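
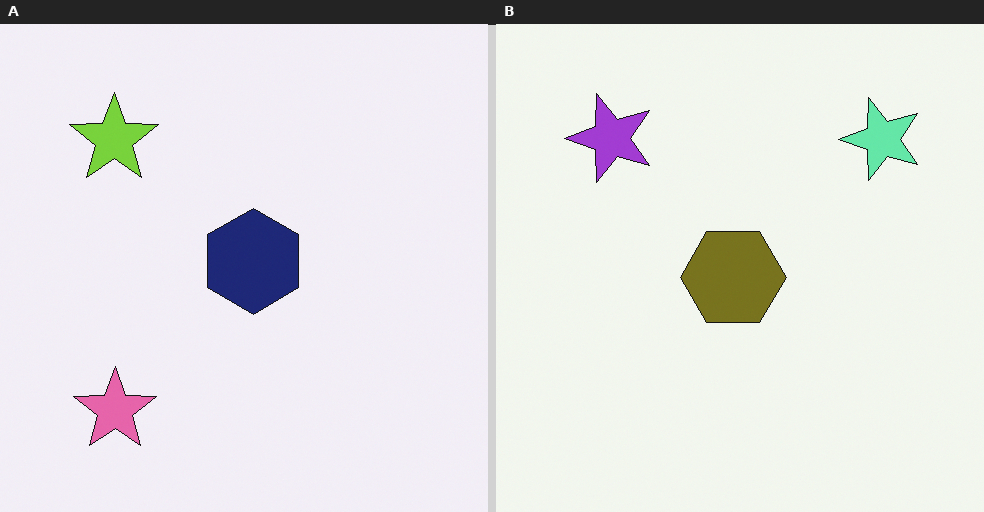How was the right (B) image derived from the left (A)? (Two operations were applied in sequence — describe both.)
This is the original image transposed (reflected across the top-left ↔ bottom-right diagonal), then hue-shifted through roughly half the color wheel.

Shapes have swapped their row and column positions — what was in the top-right is now in the bottom-left — a diagonal reflection. Every shape's color has rotated by the same amount around the hue wheel — a uniform hue shift.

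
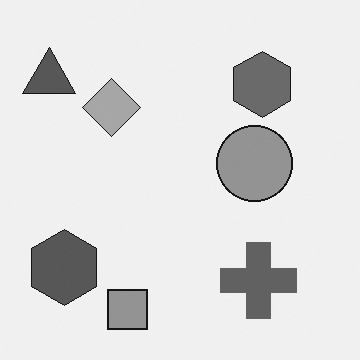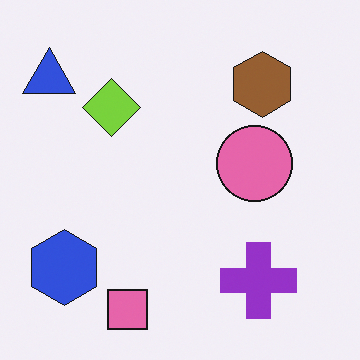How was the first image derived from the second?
This is the original image converted to grayscale.

All color is removed — every shape is now a shade of grey.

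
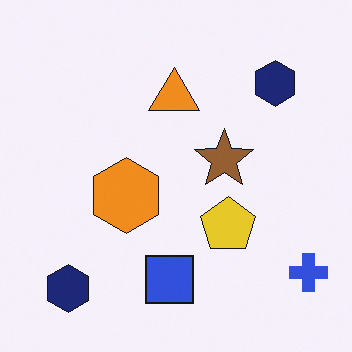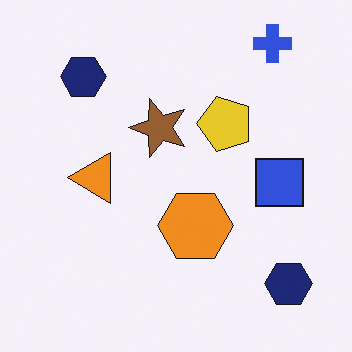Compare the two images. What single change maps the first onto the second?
Rotated 90° counter-clockwise.

The blue cross sits in the bottom-right of the first image and the top-right of the second — consistent with a whole-image 90° counter-clockwise rotation.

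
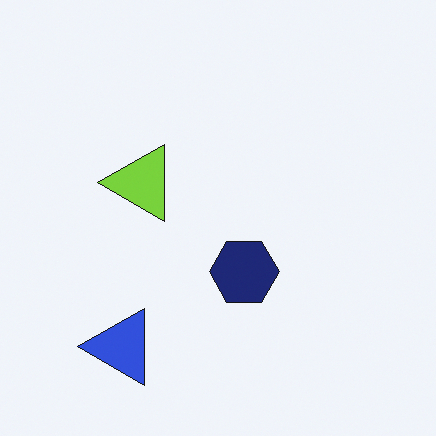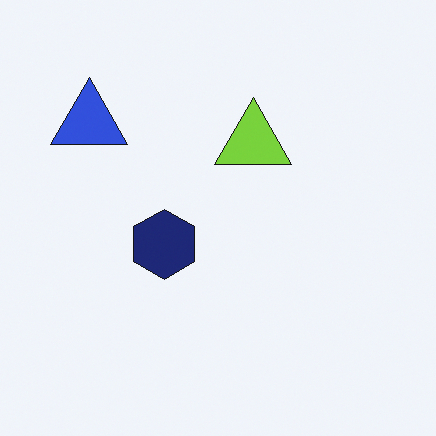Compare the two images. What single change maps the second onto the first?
The transformation is: rotated 90° counter-clockwise.

The blue triangle sits in the top-left of the second image and the bottom-left of the first — consistent with a whole-image 90° counter-clockwise rotation.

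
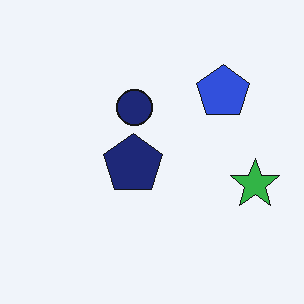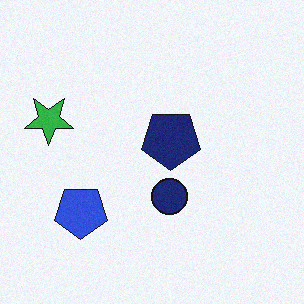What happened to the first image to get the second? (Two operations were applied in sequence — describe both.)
This is the original image degraded with subtle gaussian noise, then rotated 180°.

Random speckle covers the whole image, including the flat background. The green star sits in the right of the first image and the left of the second — consistent with a whole-image 180° rotation.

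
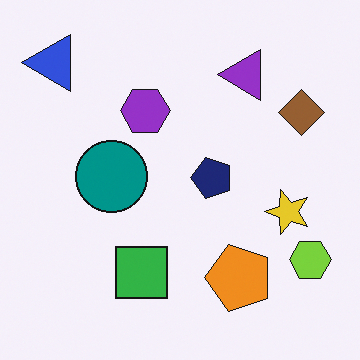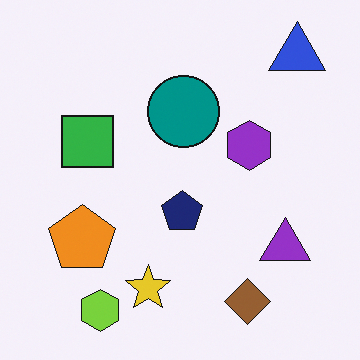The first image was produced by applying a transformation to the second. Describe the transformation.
It was rotated 90° counter-clockwise.

The blue triangle sits in the top-right of the second image and the top-left of the first — consistent with a whole-image 90° counter-clockwise rotation.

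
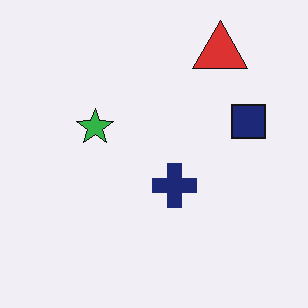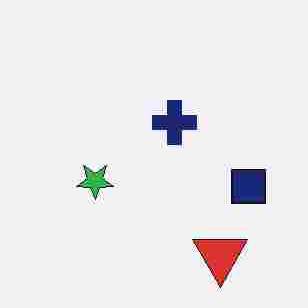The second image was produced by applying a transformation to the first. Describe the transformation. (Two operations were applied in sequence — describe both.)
The transformation is: heavily JPEG-compressed with obvious blocking artifacts, then flipped vertically (top ↔ bottom).

Blocky 8×8 compression artifacts appear around shape edges and the flat background shows ringing — characteristic JPEG degradation. The red triangle is in the top-right of the first image and the bottom-right of the second — shapes on opposite sides of the horizontal midline have swapped in a mirror flip.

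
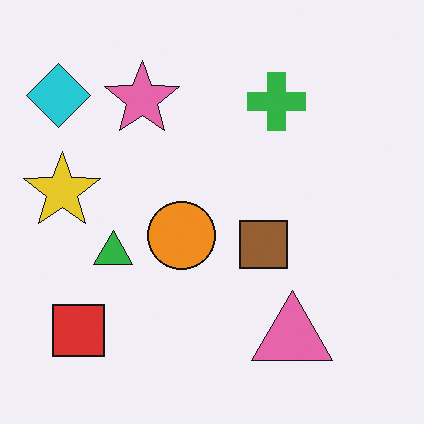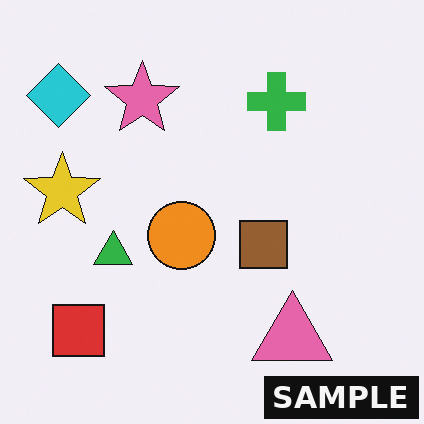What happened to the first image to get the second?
Watermarked with the text "SAMPLE" in the lower-right corner.

A dark label reading "SAMPLE" appears in the lower-right corner.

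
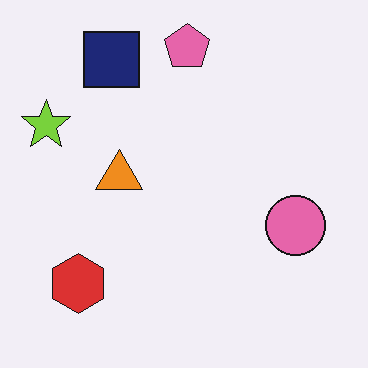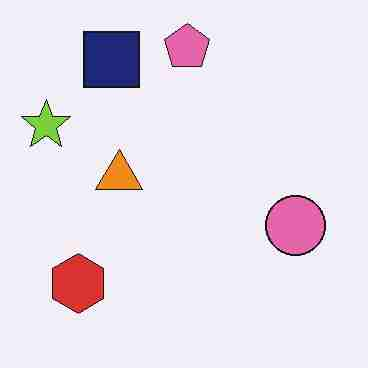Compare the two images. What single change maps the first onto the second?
The transformation is: degraded with heavy JPEG compression.

Blocky 8×8 compression artifacts appear around shape edges and the flat background shows ringing — characteristic JPEG degradation.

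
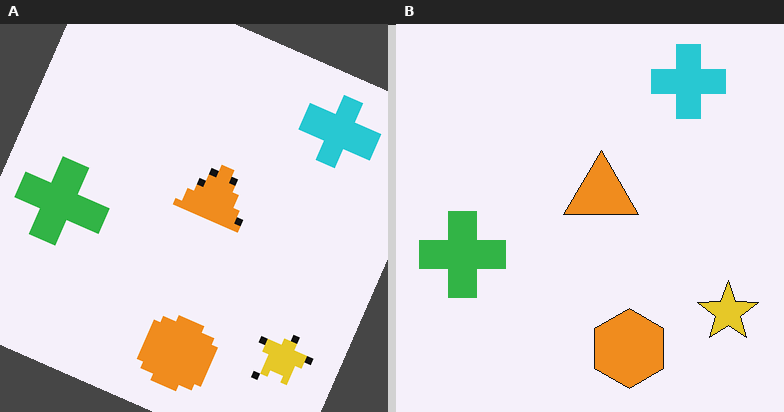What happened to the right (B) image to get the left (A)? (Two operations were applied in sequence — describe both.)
The image was moderately pixelated, then rotated clockwise by a moderate amount.

Shapes are reduced to large square blocks; fine edges and outlines are lost — a downscale-then-upscale (mosaic) effect. Every shape is tilted by the same angle and the image corners show triangular fill wedges — a whole-image rotation by a non-right angle.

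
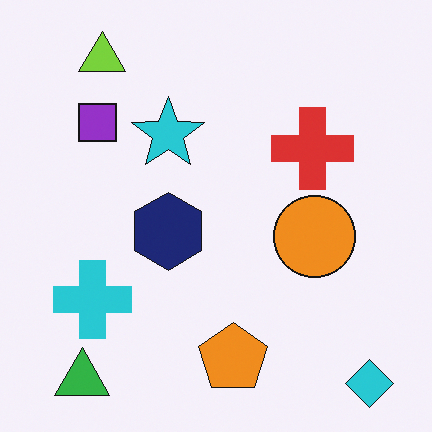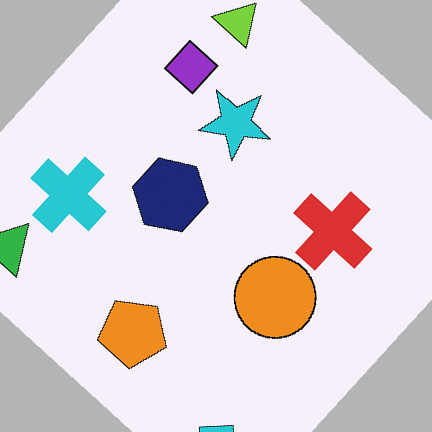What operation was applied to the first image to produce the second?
The transformation is: rotated clockwise by a large amount — several tens of degrees.

Every shape is tilted by the same angle and the image corners show triangular fill wedges — a whole-image rotation by a non-right angle.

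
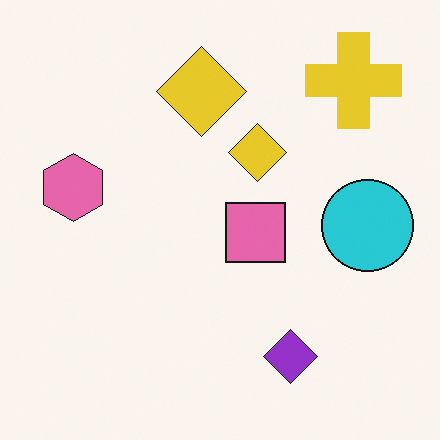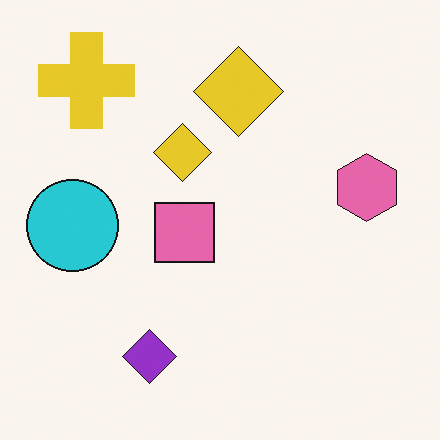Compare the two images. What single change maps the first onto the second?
The second image is the first flipped horizontally (left ↔ right).

The cyan circle is in the right of the first image and the left of the second — shapes on opposite sides of the vertical midline have swapped in a mirror flip.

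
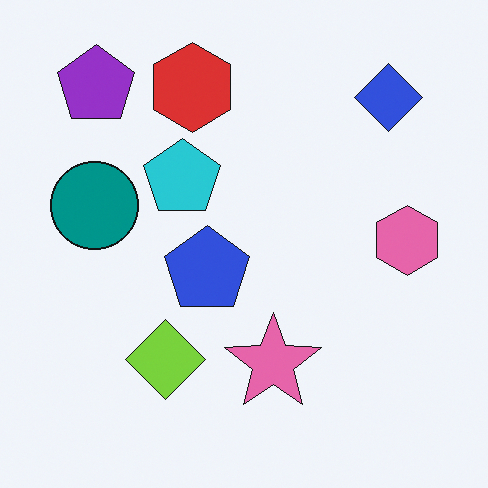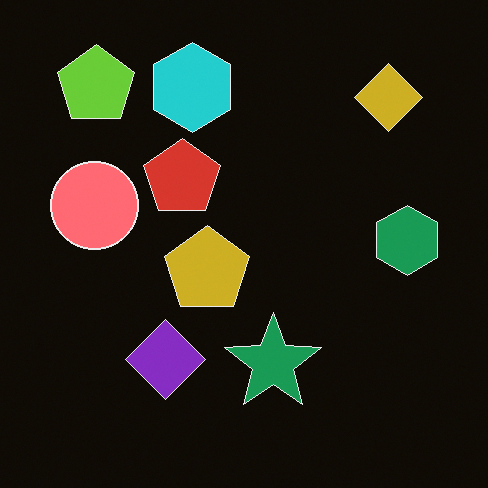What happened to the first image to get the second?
The second image is the first color-inverted (negative).

The light background has become dark and every shape's color is its complement — a photographic negative.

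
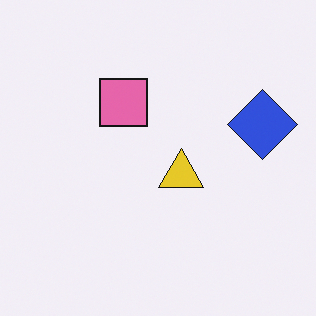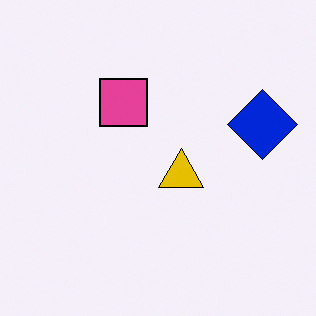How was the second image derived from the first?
Given slightly increased contrast.

Tones are pushed away from mid-grey across the whole image — a global contrast change.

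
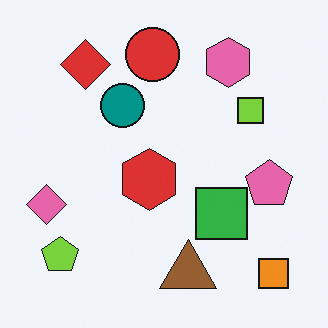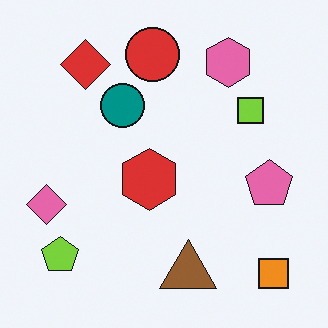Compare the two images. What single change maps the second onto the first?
The image was overlaid with an additional green square.

A green square appears in the first image that is absent from the second.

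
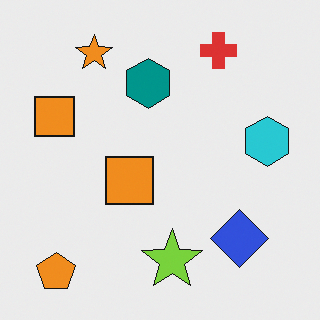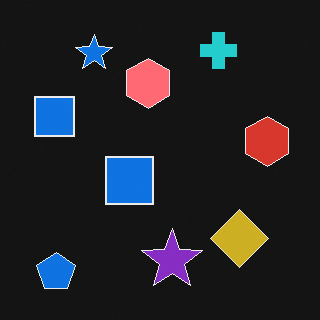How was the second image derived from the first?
The transformation is: color-inverted (negative).

The light background has become dark and every shape's color is its complement — a photographic negative.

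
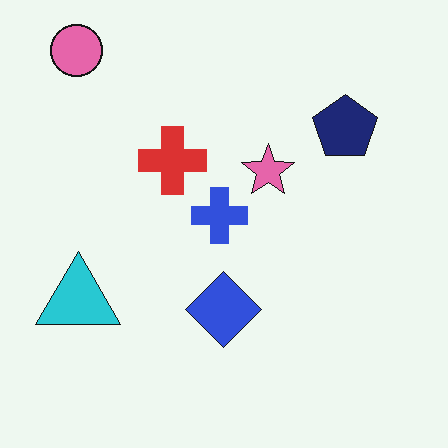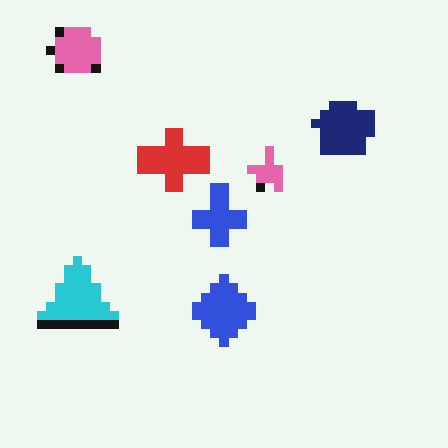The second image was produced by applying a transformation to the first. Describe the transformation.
The second image is the first coarsely pixelated.

Shapes are reduced to large square blocks; fine edges and outlines are lost — a downscale-then-upscale (mosaic) effect.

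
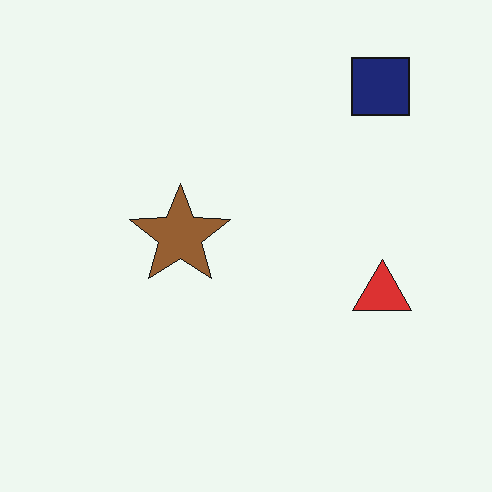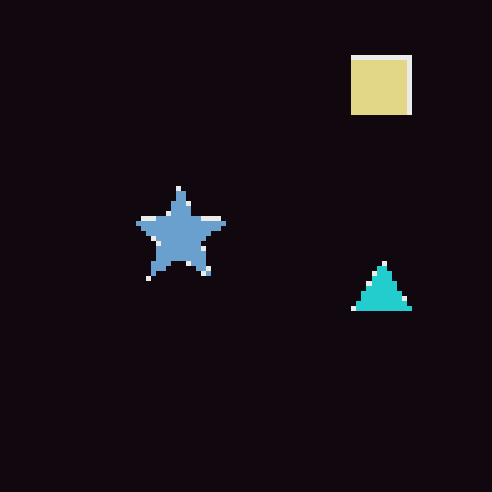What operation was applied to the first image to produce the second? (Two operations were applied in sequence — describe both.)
It was color-inverted (negative), then mildly pixelated.

The light background has become dark and every shape's color is its complement — a photographic negative. Shapes are reduced to large square blocks; fine edges and outlines are lost — a downscale-then-upscale (mosaic) effect.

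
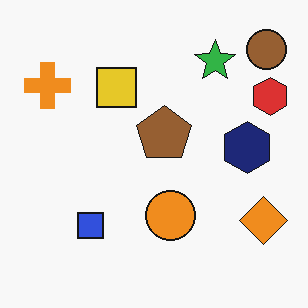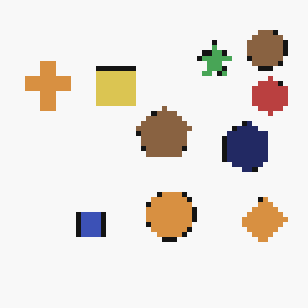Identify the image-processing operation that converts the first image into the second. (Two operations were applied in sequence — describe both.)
The second image is the first slightly desaturated, then lightly pixelated (a mild mosaic effect).

All colors are more muted and greyish — a global saturation change. Shapes are reduced to large square blocks; fine edges and outlines are lost — a downscale-then-upscale (mosaic) effect.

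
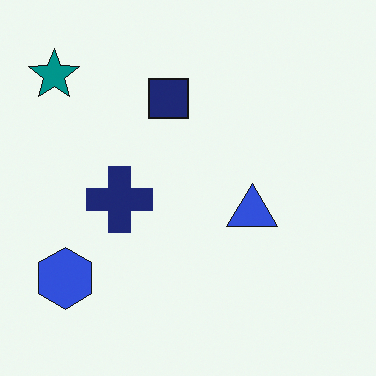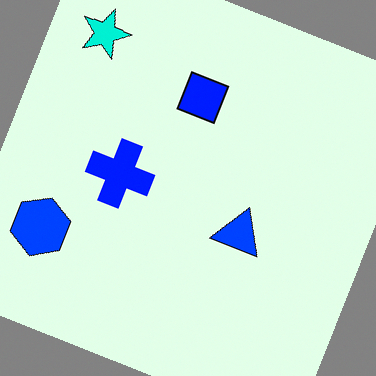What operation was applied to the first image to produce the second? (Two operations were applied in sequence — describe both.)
This is the original image heavily oversaturated, then rotated clockwise by a clearly visible amount.

All colors are more vivid — a global saturation change. Every shape is tilted by the same angle and the image corners show triangular fill wedges — a whole-image rotation by a non-right angle.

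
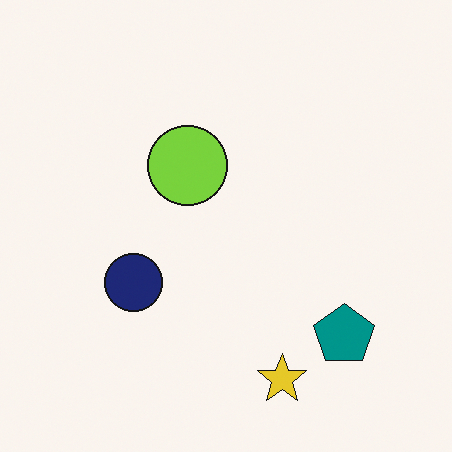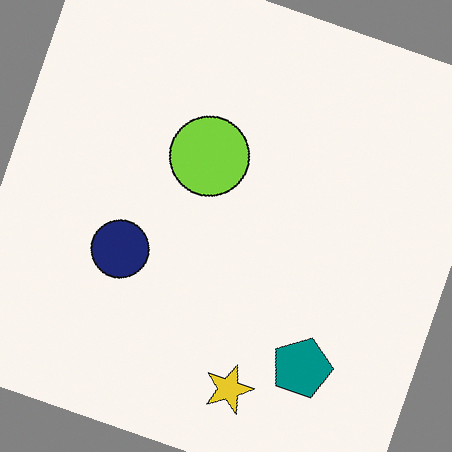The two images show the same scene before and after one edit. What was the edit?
The second image is the first rotated clockwise by a moderate amount.

Every shape is tilted by the same angle and the image corners show triangular fill wedges — a whole-image rotation by a non-right angle.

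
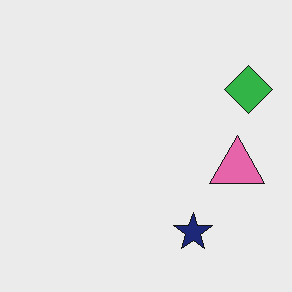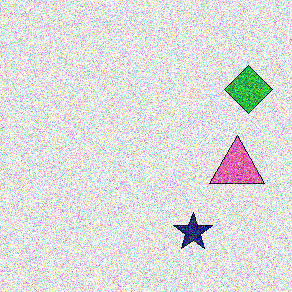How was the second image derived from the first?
Degraded with a thick layer of grain.

Random speckle covers the whole image, including the flat background.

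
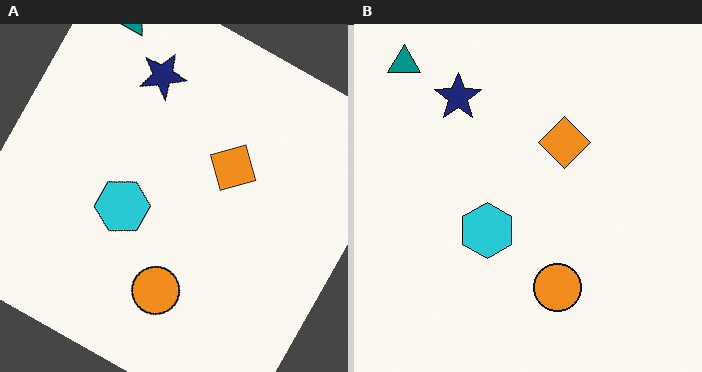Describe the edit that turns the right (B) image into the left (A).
It was rotated clockwise by a moderate amount.

Every shape is tilted by the same angle and the image corners show triangular fill wedges — a whole-image rotation by a non-right angle.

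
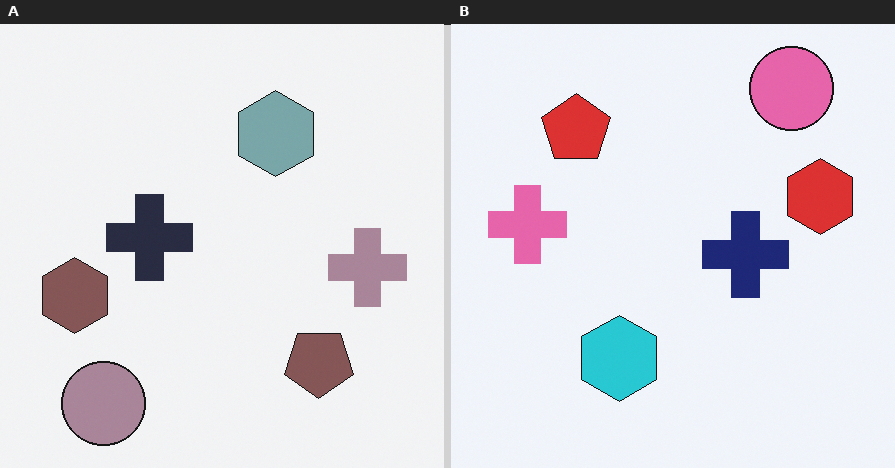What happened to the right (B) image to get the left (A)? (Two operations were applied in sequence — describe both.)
The image was rotated 180°, then heavily desaturated.

The pink circle sits in the top-right of the right (B) image and the bottom-left of the left (A) — consistent with a whole-image 180° rotation. All colors are more muted and greyish — a global saturation change.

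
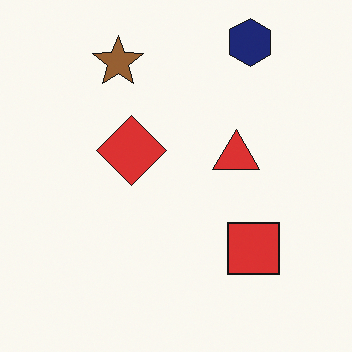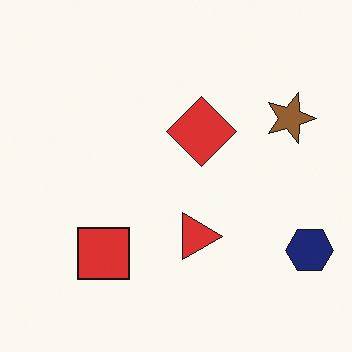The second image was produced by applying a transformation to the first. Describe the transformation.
Rotated 90° clockwise.

The navy hexagon sits in the top-right of the first image and the bottom-right of the second — consistent with a whole-image 90° clockwise rotation.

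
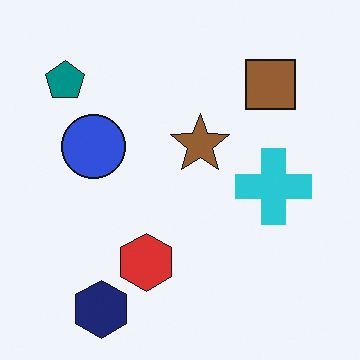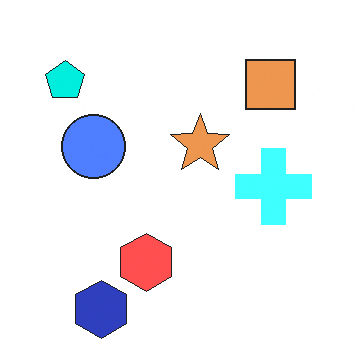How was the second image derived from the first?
The image was substantially brightened.

Every pixel — background and shapes alike — is uniformly brightened.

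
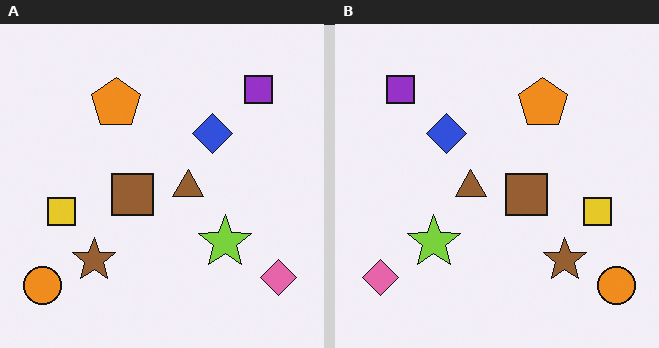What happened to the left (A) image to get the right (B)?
The transformation is: flipped horizontally (left ↔ right).

The orange circle is in the bottom-left of the left (A) image and the bottom-right of the right (B) — shapes on opposite sides of the vertical midline have swapped in a mirror flip.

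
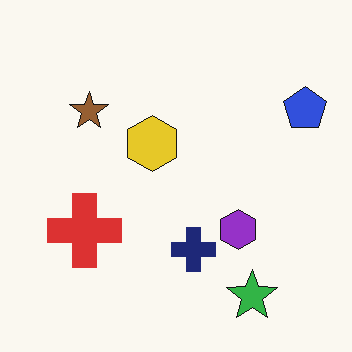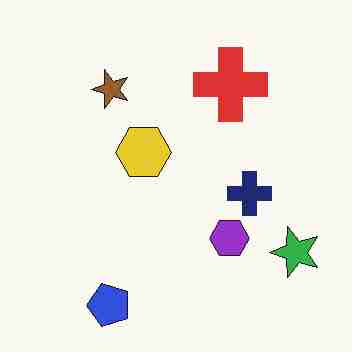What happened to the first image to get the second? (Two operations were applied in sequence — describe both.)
This is the original image heavily JPEG-compressed with obvious blocking artifacts, then transposed (reflected across the top-left ↔ bottom-right diagonal).

Blocky 8×8 compression artifacts appear around shape edges and the flat background shows ringing — characteristic JPEG degradation. Shapes have swapped their row and column positions — what was in the top-right is now in the bottom-left — a diagonal reflection.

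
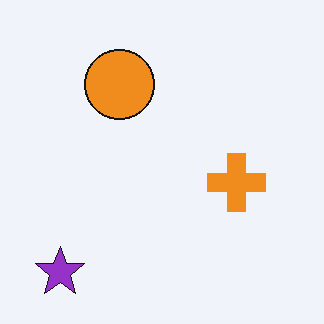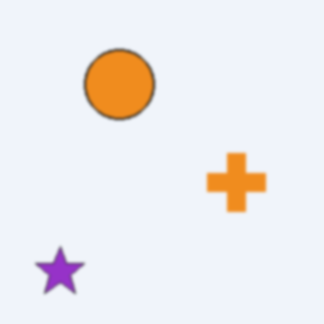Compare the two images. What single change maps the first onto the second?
It was slightly softened.

Shape edges and outlines are uniformly softened across the whole image.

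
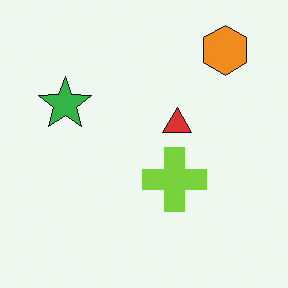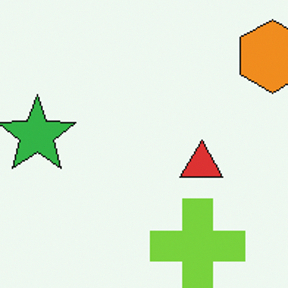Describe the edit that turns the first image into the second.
It was cropped to a modestly smaller region and rescaled.

The visible shapes are larger and the field of view is narrower; shapes near the original edges may be partly or wholly outside the frame — a crop-and-rescale.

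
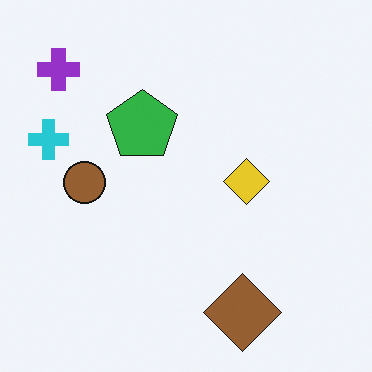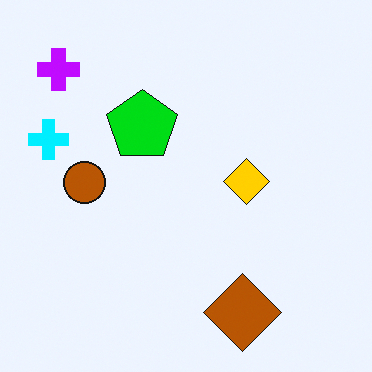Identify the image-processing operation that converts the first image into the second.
The image was made much more vivid (saturation change).

All colors are more vivid — a global saturation change.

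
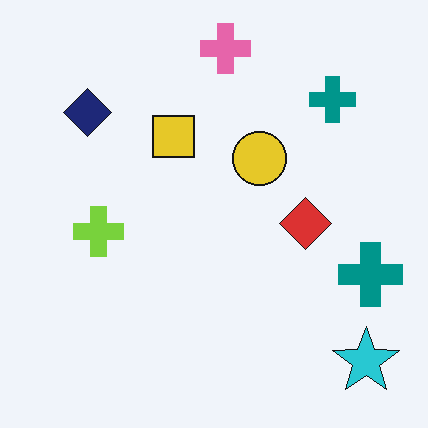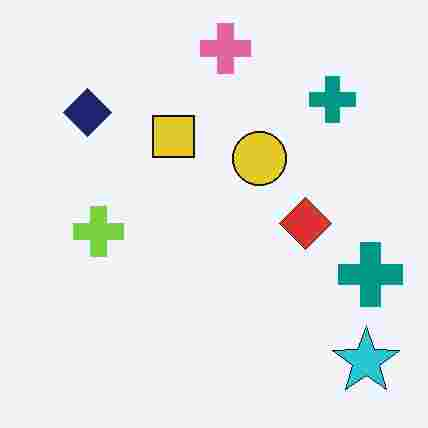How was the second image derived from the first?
It was degraded with heavy JPEG compression.

Blocky 8×8 compression artifacts appear around shape edges and the flat background shows ringing — characteristic JPEG degradation.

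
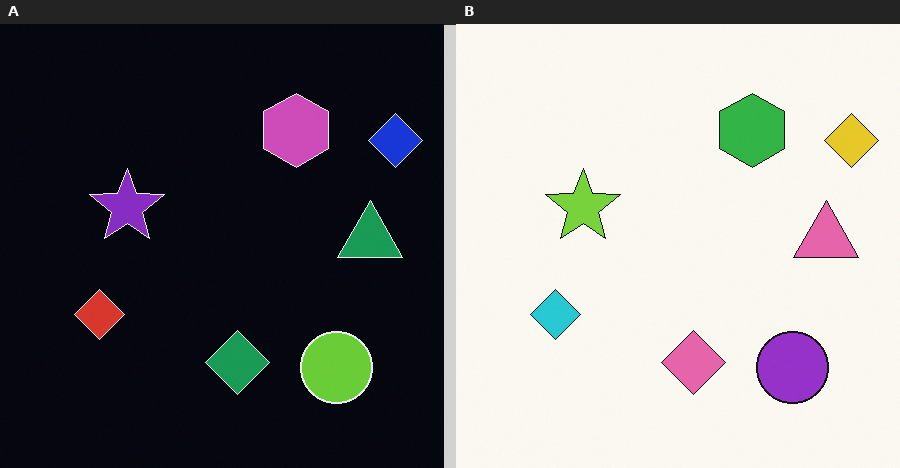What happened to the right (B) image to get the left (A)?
The image was color-inverted (negative).

The light background has become dark and every shape's color is its complement — a photographic negative.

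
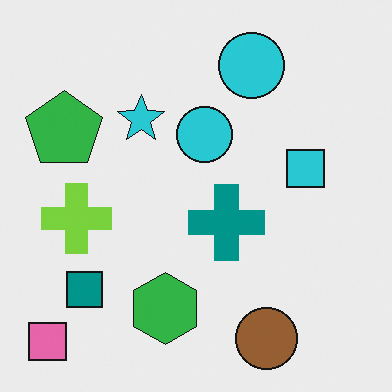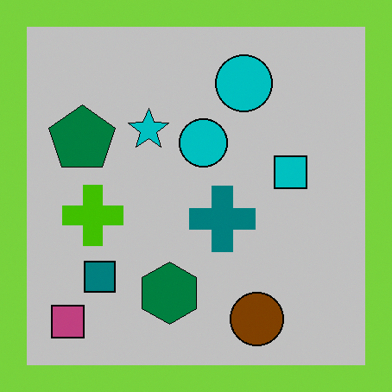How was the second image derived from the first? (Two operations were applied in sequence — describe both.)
The transformation is: aggressively posterized, then framed with a lime border.

Each flat color has snapped to a coarser quantized level — most visibly, the near-white background has dropped to a flat grey. A solid lime frame runs around the edge of the second image, with the content slightly shrunk inside it.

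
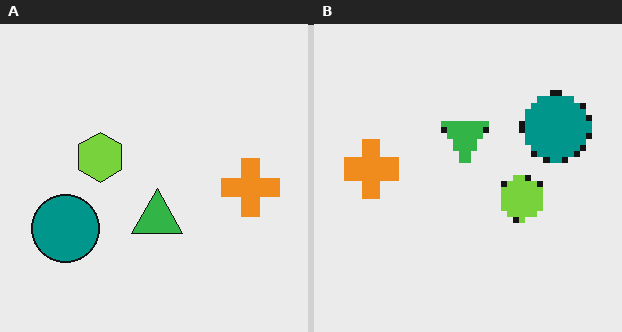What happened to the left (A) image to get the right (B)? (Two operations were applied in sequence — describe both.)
It was rotated 180°, then pixelated into visible square blocks.

The teal circle sits in the left of the left (A) image and the right of the right (B) — consistent with a whole-image 180° rotation. Shapes are reduced to large square blocks; fine edges and outlines are lost — a downscale-then-upscale (mosaic) effect.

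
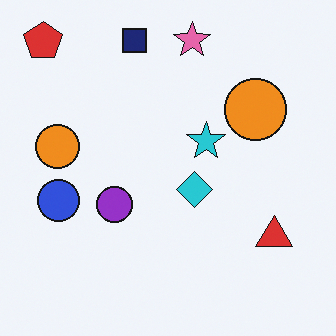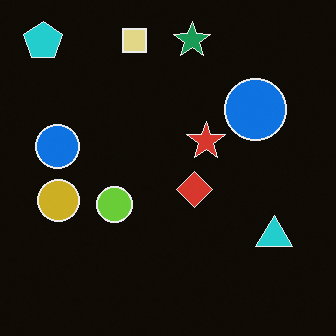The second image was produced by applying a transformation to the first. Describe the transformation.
This is the original image color-inverted (negative).

The light background has become dark and every shape's color is its complement — a photographic negative.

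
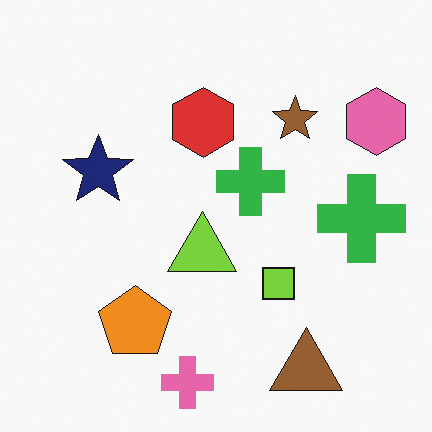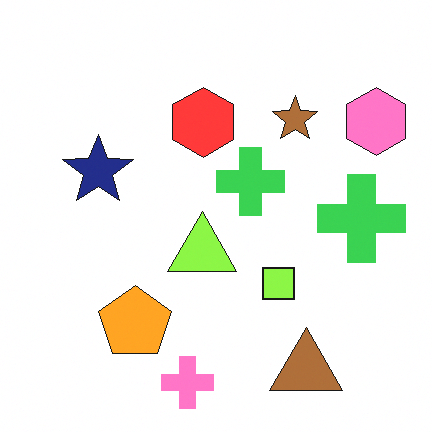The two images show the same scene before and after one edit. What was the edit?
The transformation is: slightly brightened.

Every pixel — background and shapes alike — is uniformly brightened.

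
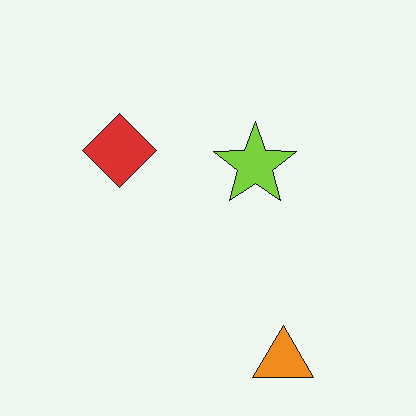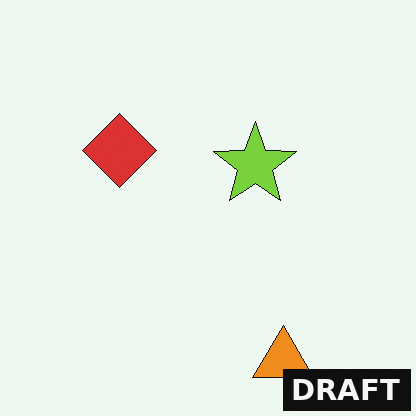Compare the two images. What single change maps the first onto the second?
The second image is the first watermarked with the text "DRAFT" in the lower-right corner.

A dark label reading "DRAFT" appears in the lower-right corner.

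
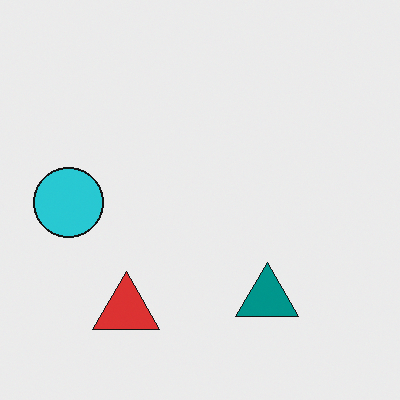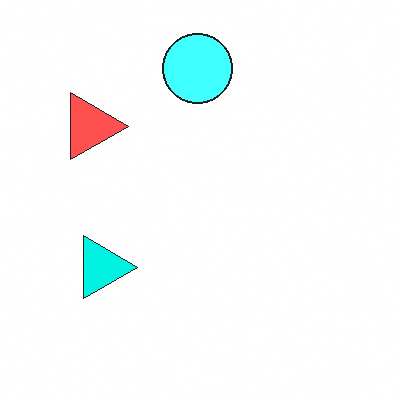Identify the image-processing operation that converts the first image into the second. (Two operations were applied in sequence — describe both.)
The second image is the first noticeably brightened, then rotated 90° clockwise.

Every pixel — background and shapes alike — is uniformly brightened. The red triangle sits in the bottom-left of the first image and the top-left of the second — consistent with a whole-image 90° clockwise rotation.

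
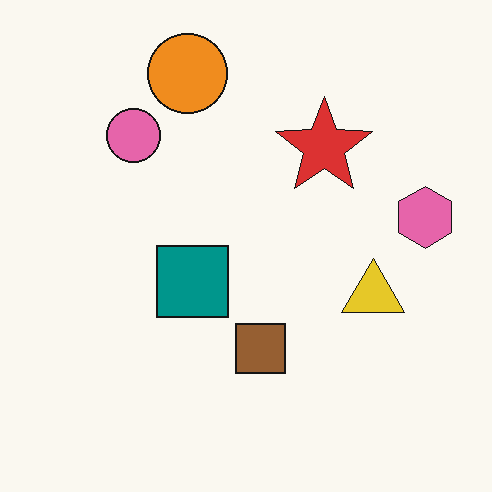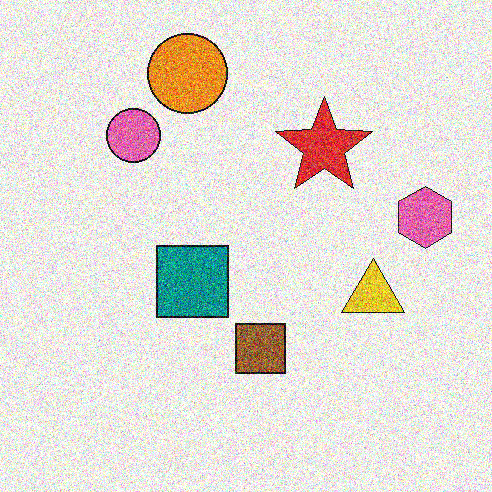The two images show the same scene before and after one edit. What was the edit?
The image was degraded with a thick layer of grain.

Random speckle covers the whole image, including the flat background.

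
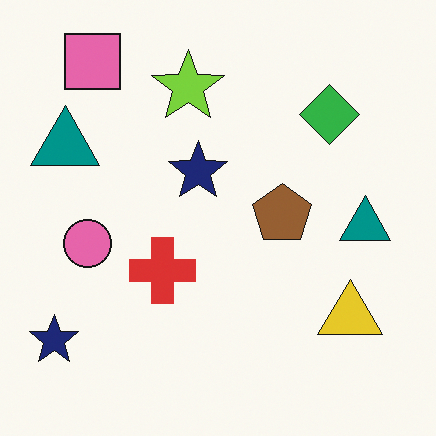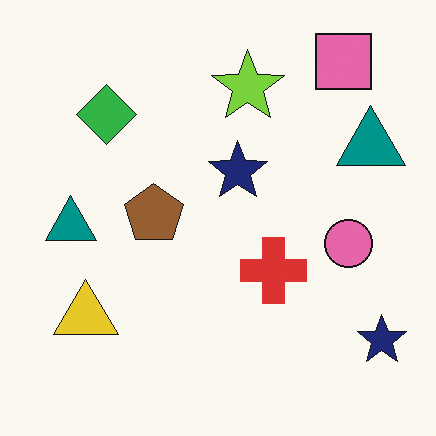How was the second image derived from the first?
This is the original image flipped horizontally (left ↔ right).

The yellow triangle is in the bottom-right of the first image and the bottom-left of the second — shapes on opposite sides of the vertical midline have swapped in a mirror flip.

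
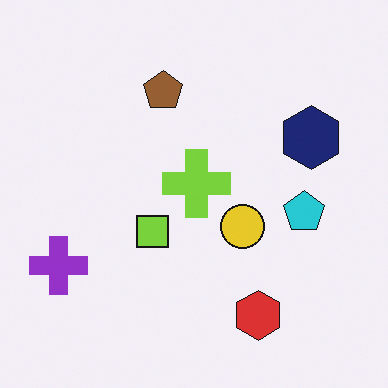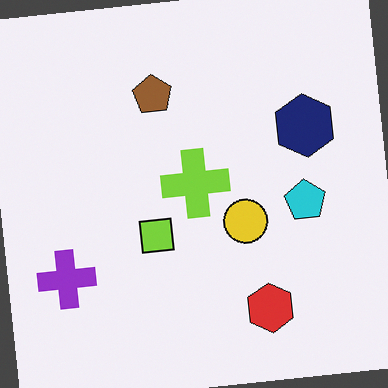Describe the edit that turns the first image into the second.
The transformation is: rotated counter-clockwise by a slight angle.

Every shape is tilted by the same angle and the image corners show triangular fill wedges — a whole-image rotation by a non-right angle.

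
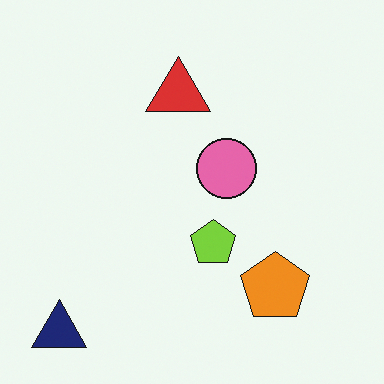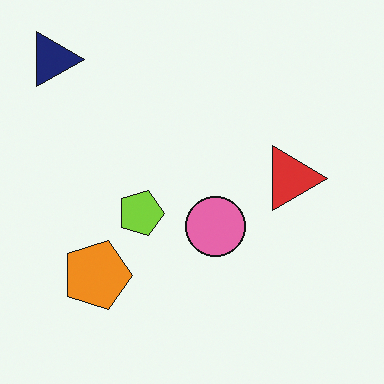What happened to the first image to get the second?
The transformation is: rotated 90° clockwise.

The navy triangle sits in the bottom-left of the first image and the top-left of the second — consistent with a whole-image 90° clockwise rotation.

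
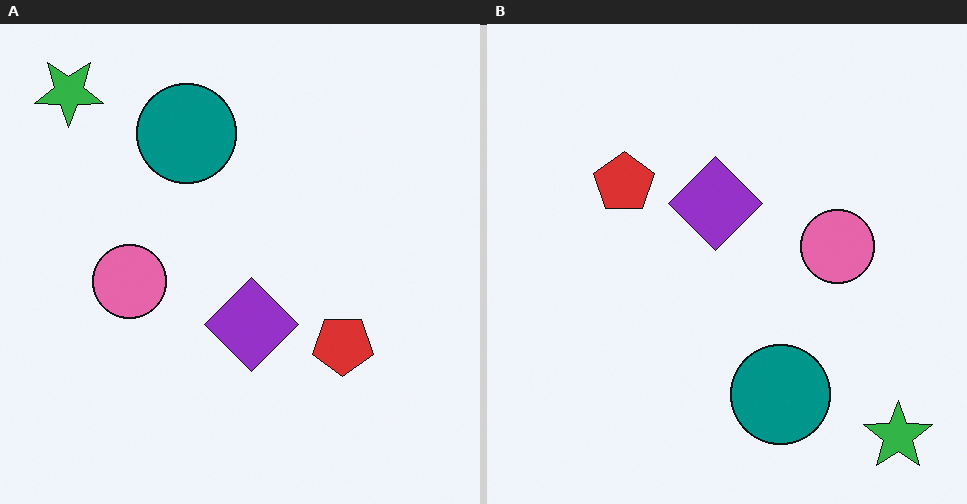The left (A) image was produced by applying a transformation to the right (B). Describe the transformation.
Rotated 180°.

The green star sits in the bottom-right of the right (B) image and the top-left of the left (A) — consistent with a whole-image 180° rotation.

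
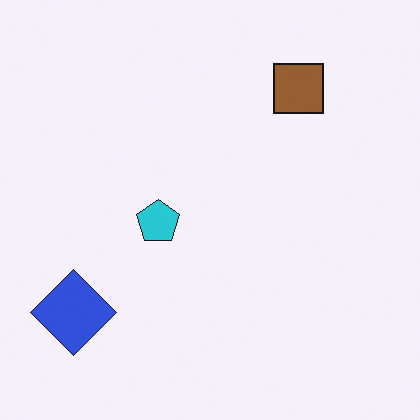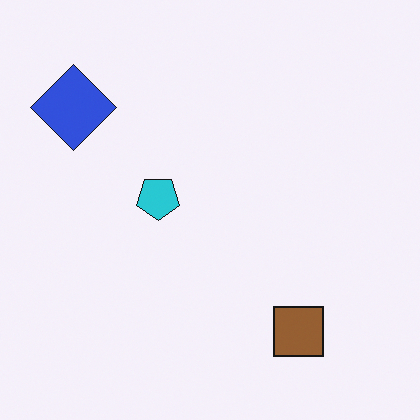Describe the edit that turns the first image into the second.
Flipped vertically (top ↔ bottom).

The brown square is in the top-right of the first image and the bottom-right of the second — shapes on opposite sides of the horizontal midline have swapped in a mirror flip.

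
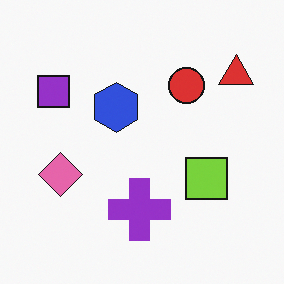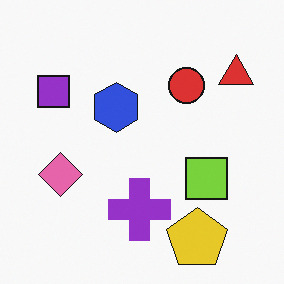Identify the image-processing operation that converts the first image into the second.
The second image is the first overlaid with an additional yellow pentagon.

A yellow pentagon appears in the second image that is absent from the first.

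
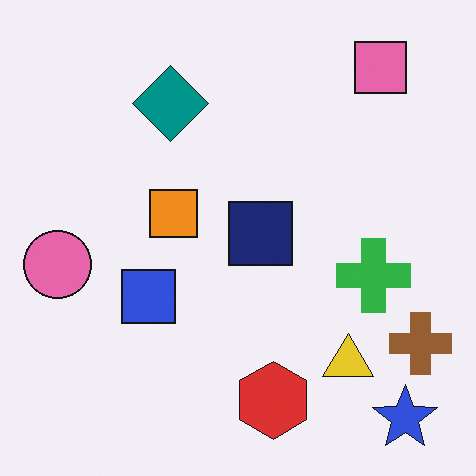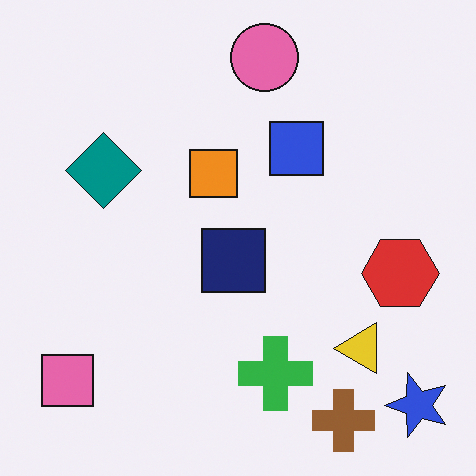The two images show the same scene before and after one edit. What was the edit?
Transposed (reflected across the top-left ↔ bottom-right diagonal).

Shapes have swapped their row and column positions — what was in the top-right is now in the bottom-left — a diagonal reflection.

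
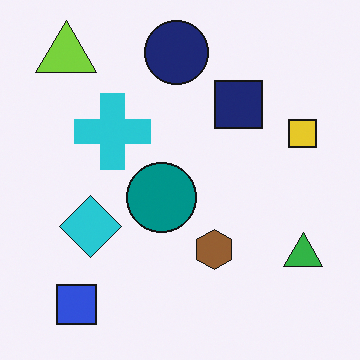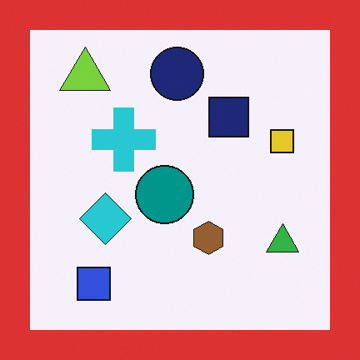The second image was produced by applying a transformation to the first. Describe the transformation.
Framed with a red border.

A solid red frame runs around the edge of the second image, with the content slightly shrunk inside it.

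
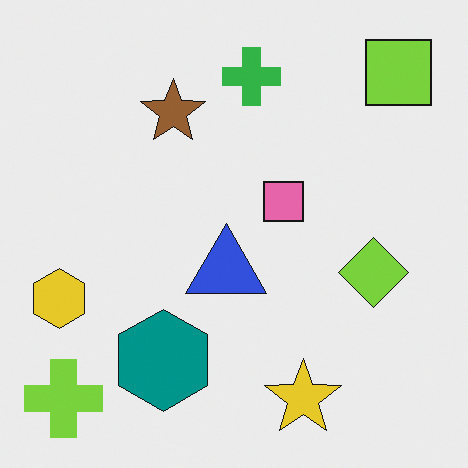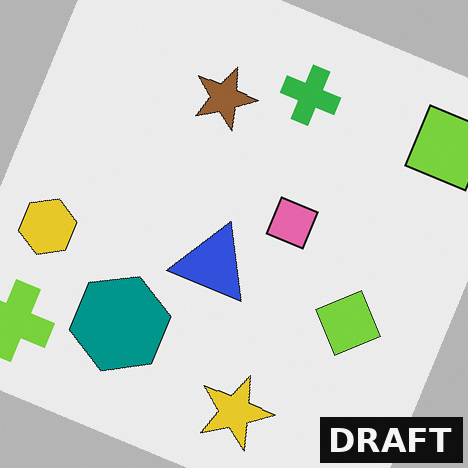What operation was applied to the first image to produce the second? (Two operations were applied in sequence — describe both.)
Rotated clockwise by a moderate amount, then watermarked with the text "DRAFT" in the lower-right corner.

Every shape is tilted by the same angle and the image corners show triangular fill wedges — a whole-image rotation by a non-right angle. A dark label reading "DRAFT" appears in the lower-right corner.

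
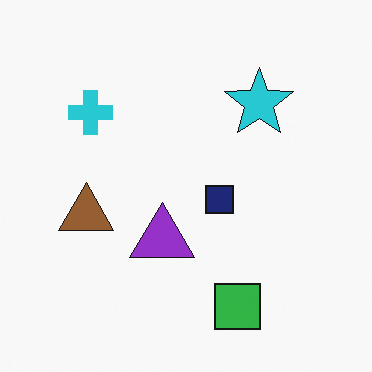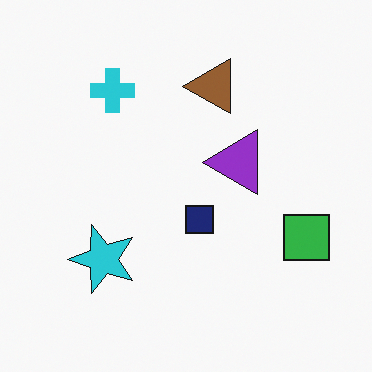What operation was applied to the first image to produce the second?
The image was transposed (reflected across the top-left ↔ bottom-right diagonal).

Shapes have swapped their row and column positions — what was in the top-right is now in the bottom-left — a diagonal reflection.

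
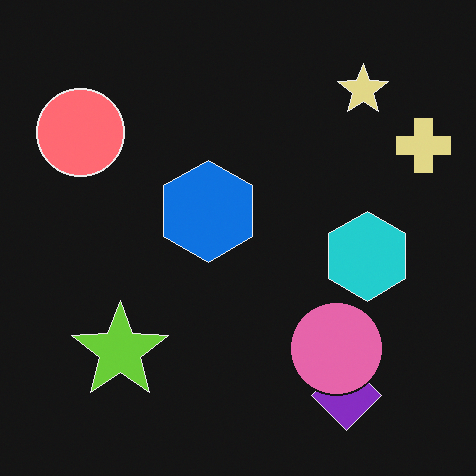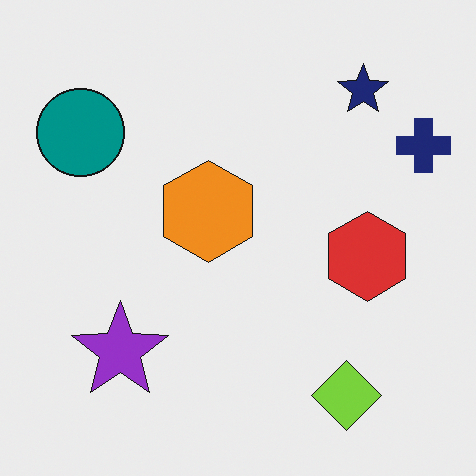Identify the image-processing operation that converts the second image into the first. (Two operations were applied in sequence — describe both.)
The transformation is: color-inverted (negative), then overlaid with an additional pink circle.

The light background has become dark and every shape's color is its complement — a photographic negative. A pink circle appears in the first image that is absent from the second.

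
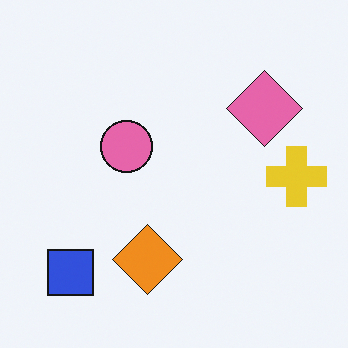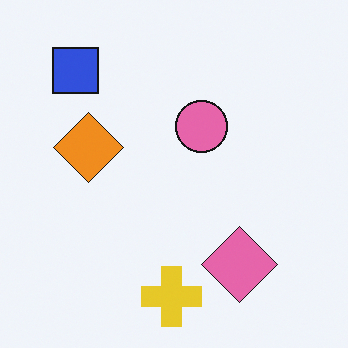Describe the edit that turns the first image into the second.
It was rotated 90° clockwise.

The blue square sits in the bottom-left of the first image and the top-left of the second — consistent with a whole-image 90° clockwise rotation.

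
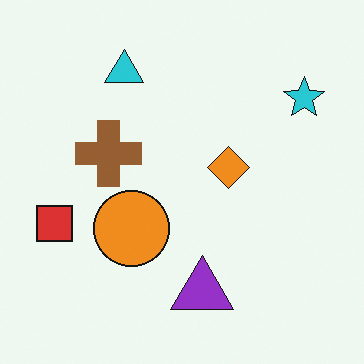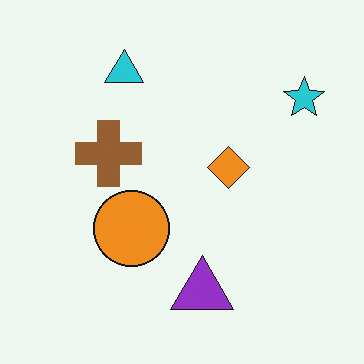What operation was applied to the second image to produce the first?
It was overlaid with an additional red square.

A red square appears in the first image that is absent from the second.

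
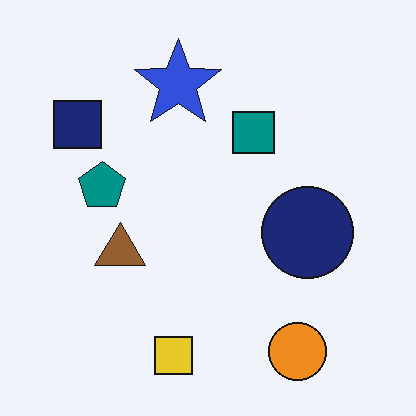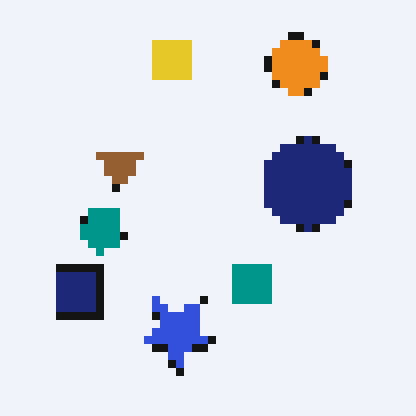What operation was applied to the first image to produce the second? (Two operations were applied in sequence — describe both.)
Pixelated into visible square blocks, then flipped vertically (top ↔ bottom).

Shapes are reduced to large square blocks; fine edges and outlines are lost — a downscale-then-upscale (mosaic) effect. The yellow square is in the bottom of the first image and the top of the second — shapes on opposite sides of the horizontal midline have swapped in a mirror flip.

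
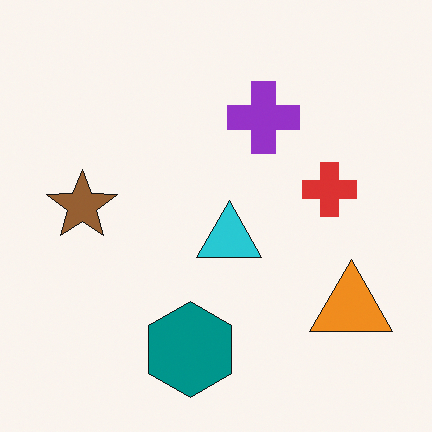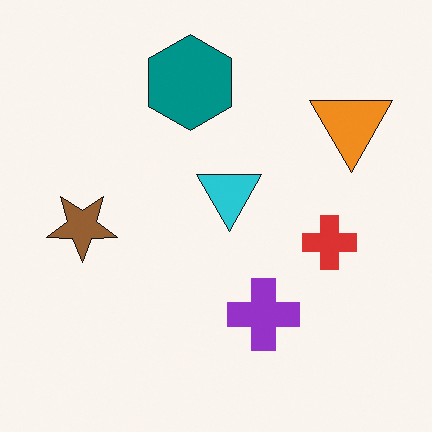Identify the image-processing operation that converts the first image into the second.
The transformation is: flipped vertically (top ↔ bottom).

The teal hexagon is in the bottom of the first image and the top of the second — shapes on opposite sides of the horizontal midline have swapped in a mirror flip.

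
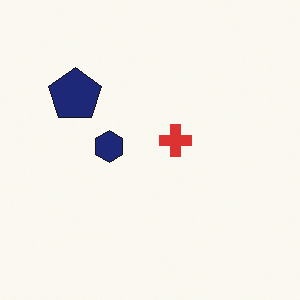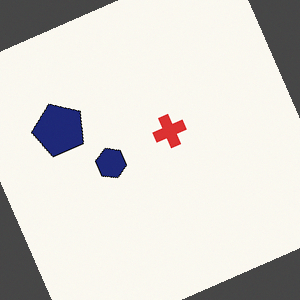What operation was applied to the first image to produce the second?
The image was rotated counter-clockwise by a clearly visible amount.

Every shape is tilted by the same angle and the image corners show triangular fill wedges — a whole-image rotation by a non-right angle.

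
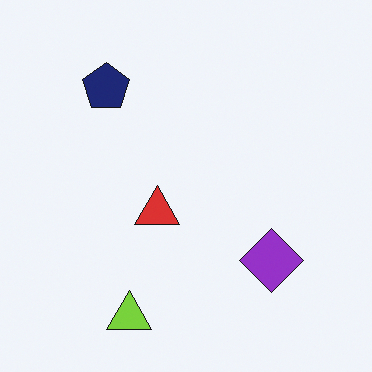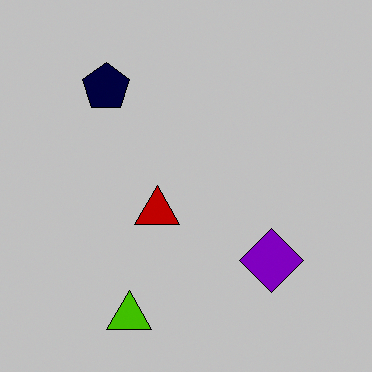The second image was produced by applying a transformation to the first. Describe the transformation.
The image was heavily posterized to just a handful of flat colors.

Each flat color has snapped to a coarser quantized level — most visibly, the near-white background has dropped to a flat grey.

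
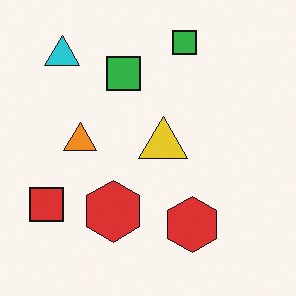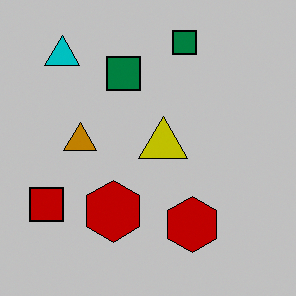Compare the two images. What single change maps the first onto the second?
The second image is the first aggressively posterized.

Each flat color has snapped to a coarser quantized level — most visibly, the near-white background has dropped to a flat grey.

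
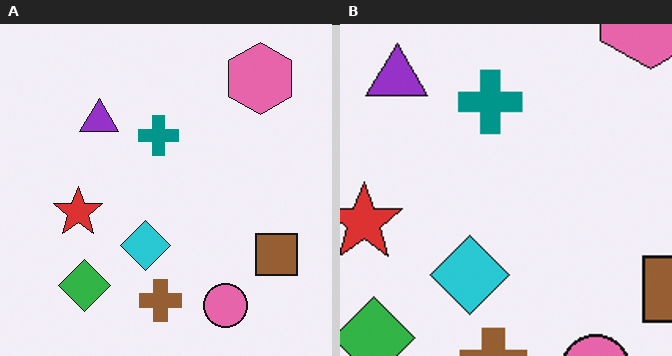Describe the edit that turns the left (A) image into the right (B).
The image was cropped slightly and scaled back up.

The visible shapes are larger and the field of view is narrower; shapes near the original edges may be partly or wholly outside the frame — a crop-and-rescale.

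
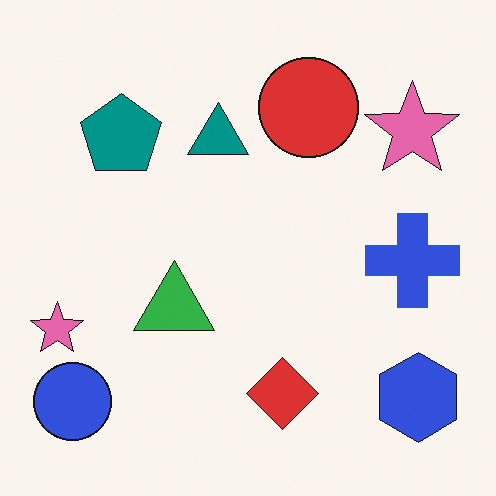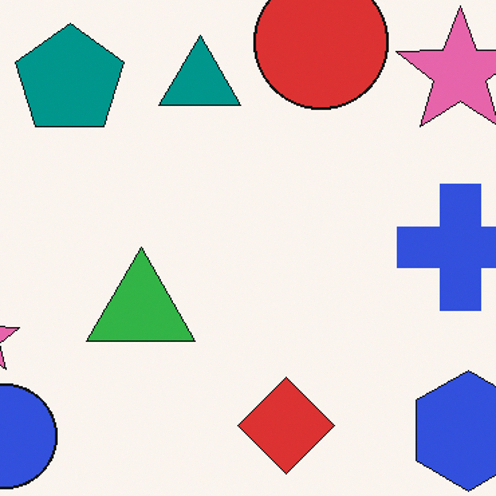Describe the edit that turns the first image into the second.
Cropped to a modestly smaller region and rescaled.

The visible shapes are larger and the field of view is narrower; shapes near the original edges may be partly or wholly outside the frame — a crop-and-rescale.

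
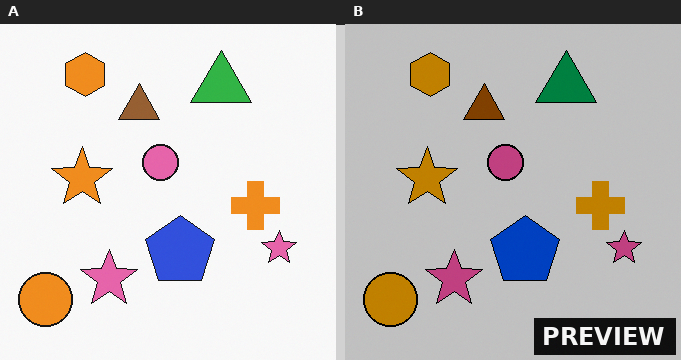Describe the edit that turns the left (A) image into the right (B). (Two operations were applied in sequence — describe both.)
The right (B) image is the left (A) heavily posterized to just a handful of flat colors, then watermarked with the text "PREVIEW" in the lower-right corner.

Each flat color has snapped to a coarser quantized level — most visibly, the near-white background has dropped to a flat grey. A dark label reading "PREVIEW" appears in the lower-right corner.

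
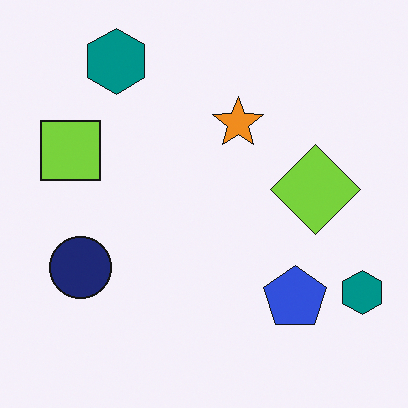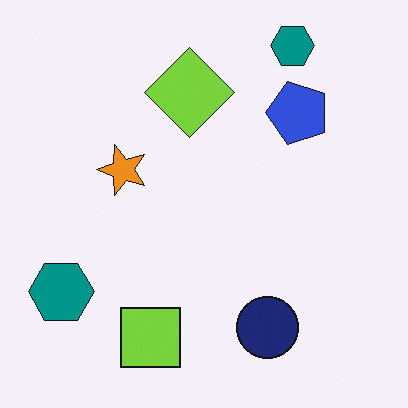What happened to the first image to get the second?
It was rotated 90° counter-clockwise.

The lime square sits in the left of the first image and the bottom of the second — consistent with a whole-image 90° counter-clockwise rotation.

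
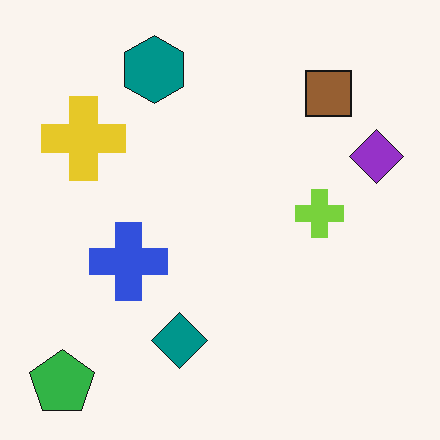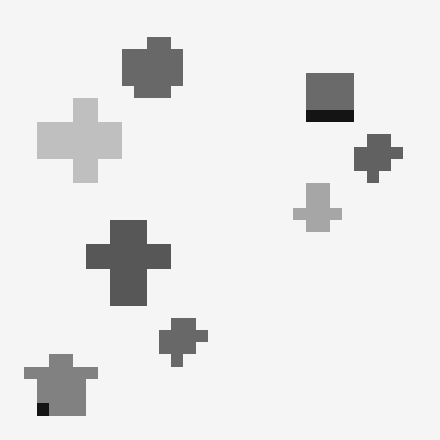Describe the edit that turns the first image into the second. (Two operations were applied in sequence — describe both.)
Converted to grayscale, then coarsely pixelated.

All color is removed — every shape is now a shade of grey. Shapes are reduced to large square blocks; fine edges and outlines are lost — a downscale-then-upscale (mosaic) effect.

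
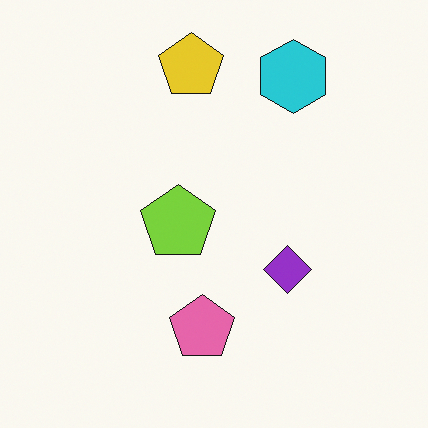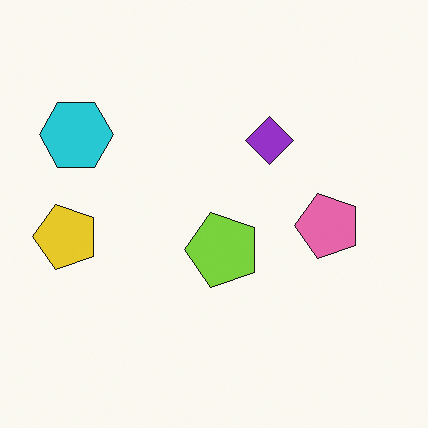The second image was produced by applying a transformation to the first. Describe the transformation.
This is the original image rotated 90° counter-clockwise.

The cyan hexagon sits in the top-right of the first image and the top-left of the second — consistent with a whole-image 90° counter-clockwise rotation.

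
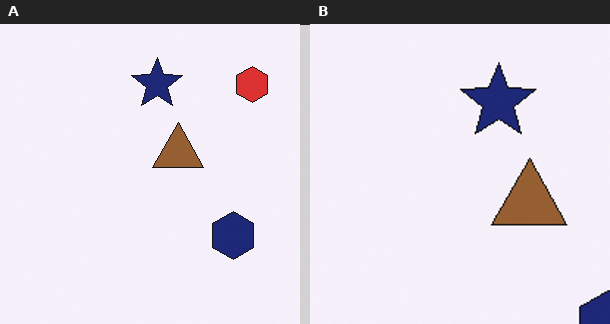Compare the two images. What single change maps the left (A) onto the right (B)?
It was cropped slightly and scaled back up.

The visible shapes are larger and the field of view is narrower; shapes near the original edges may be partly or wholly outside the frame — a crop-and-rescale.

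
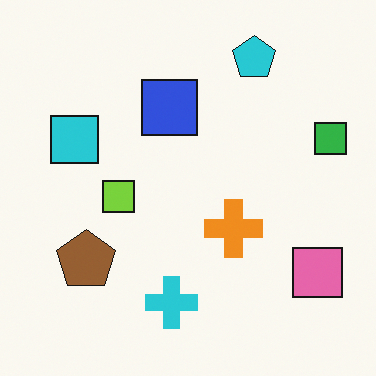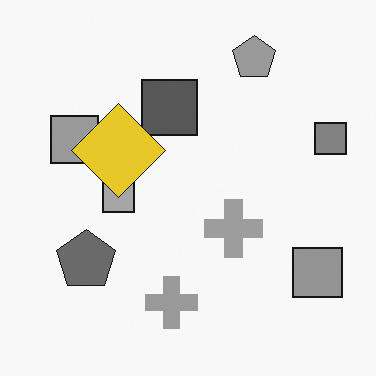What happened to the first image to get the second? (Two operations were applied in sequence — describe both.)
It was converted to grayscale, then overlaid with an additional yellow diamond.

All color is removed — every shape is now a shade of grey. A yellow diamond appears in the second image that is absent from the first.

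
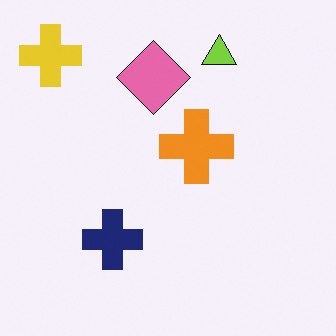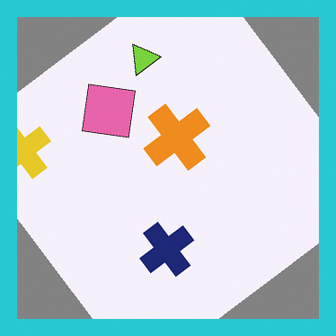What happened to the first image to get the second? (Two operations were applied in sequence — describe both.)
The second image is the first rotated counter-clockwise by a large amount — several tens of degrees, then framed with a cyan border.

Every shape is tilted by the same angle and the image corners show triangular fill wedges — a whole-image rotation by a non-right angle. A solid cyan frame runs around the edge of the second image, with the content slightly shrunk inside it.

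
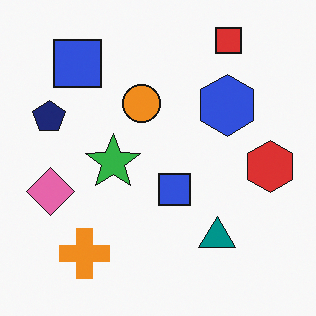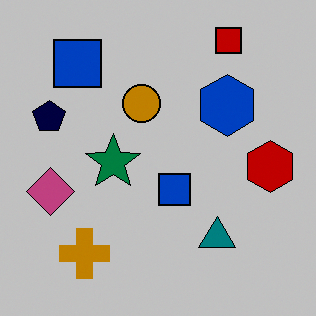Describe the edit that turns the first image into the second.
Heavily posterized to just a handful of flat colors.

Each flat color has snapped to a coarser quantized level — most visibly, the near-white background has dropped to a flat grey.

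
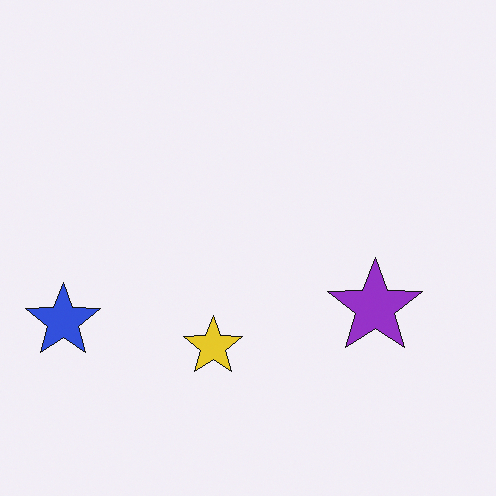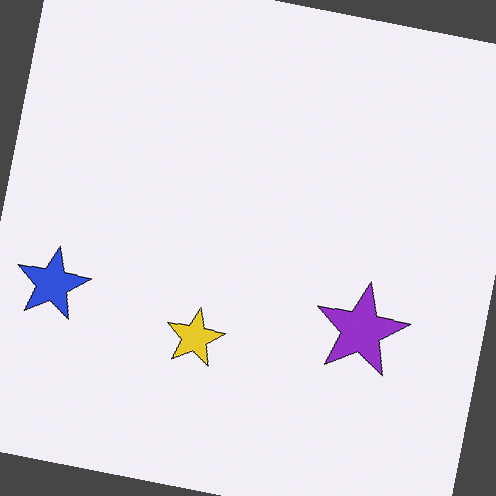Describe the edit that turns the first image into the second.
The second image is the first rotated clockwise by a small amount.

Every shape is tilted by the same angle and the image corners show triangular fill wedges — a whole-image rotation by a non-right angle.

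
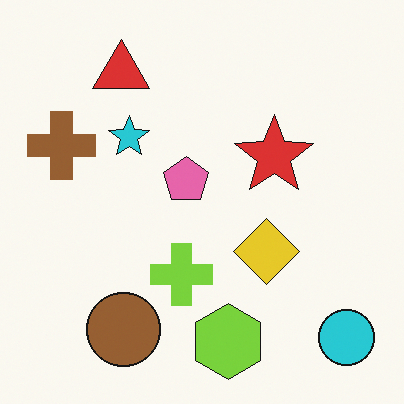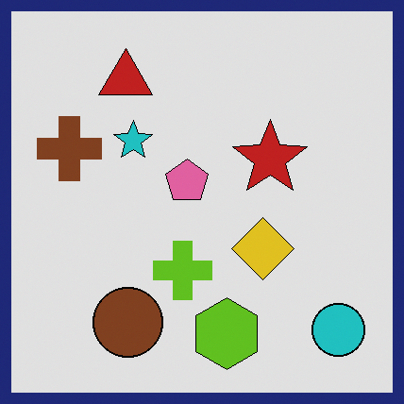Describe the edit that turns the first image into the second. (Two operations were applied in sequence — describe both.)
It was moderately posterized, then framed with a navy border.

Each flat color has snapped to a coarser quantized level — most visibly, the near-white background has dropped to a flat grey. A solid navy frame runs around the edge of the second image, with the content slightly shrunk inside it.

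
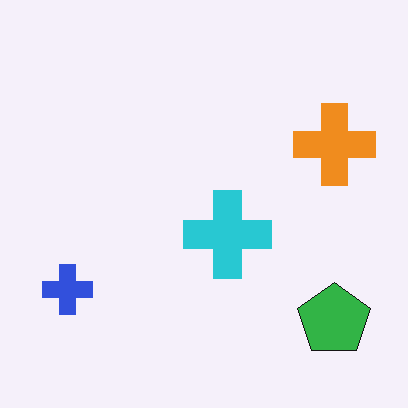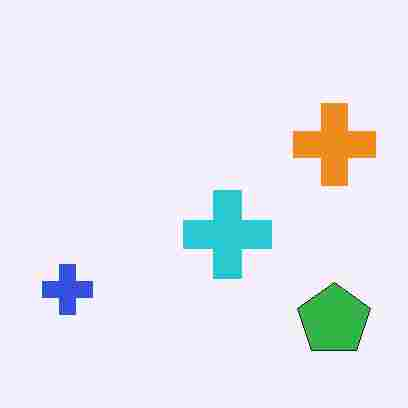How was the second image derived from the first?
It was degraded with heavy JPEG compression.

Blocky 8×8 compression artifacts appear around shape edges and the flat background shows ringing — characteristic JPEG degradation.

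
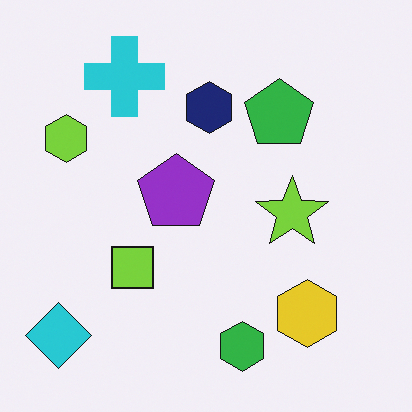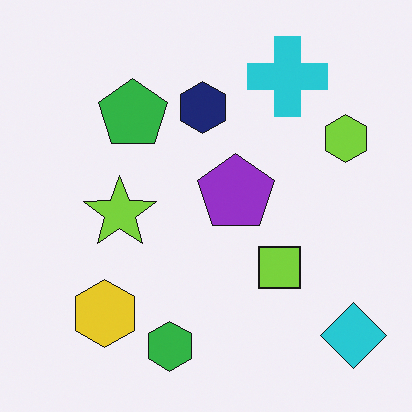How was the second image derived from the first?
Flipped horizontally (left ↔ right).

The cyan diamond is in the bottom-left of the first image and the bottom-right of the second — shapes on opposite sides of the vertical midline have swapped in a mirror flip.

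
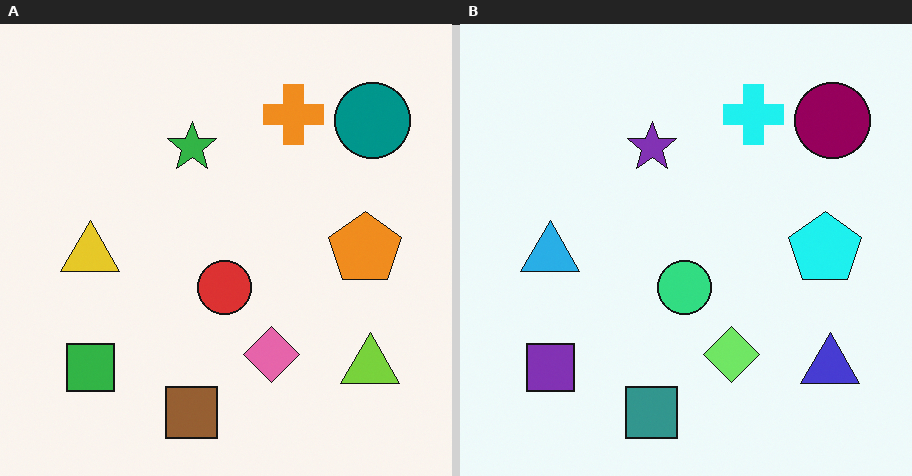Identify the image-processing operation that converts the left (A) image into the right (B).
The transformation is: hue-shifted noticeably.

Every shape's color has rotated by the same amount around the hue wheel — a uniform hue shift.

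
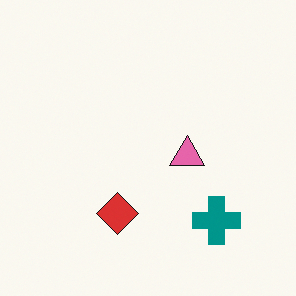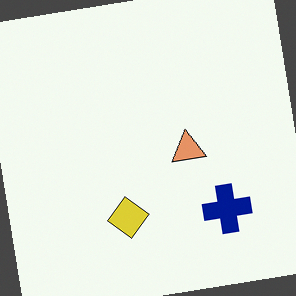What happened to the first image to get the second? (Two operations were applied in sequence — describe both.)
Hue-shifted by a small amount, then rotated counter-clockwise by a small amount.

Every shape's color has rotated by the same amount around the hue wheel — a uniform hue shift. Every shape is tilted by the same angle and the image corners show triangular fill wedges — a whole-image rotation by a non-right angle.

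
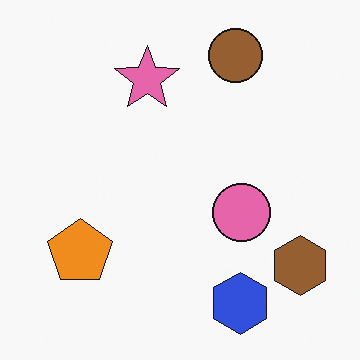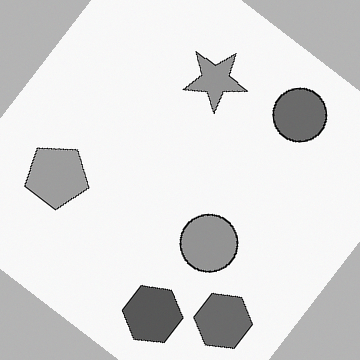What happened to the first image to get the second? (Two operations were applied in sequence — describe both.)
The image was converted to grayscale, then rotated clockwise by a large amount — several tens of degrees.

All color is removed — every shape is now a shade of grey. Every shape is tilted by the same angle and the image corners show triangular fill wedges — a whole-image rotation by a non-right angle.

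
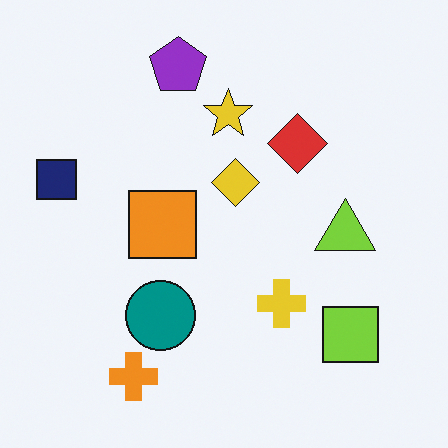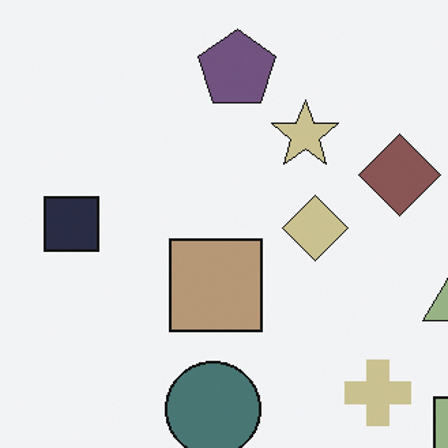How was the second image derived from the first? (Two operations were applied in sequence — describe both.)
The image was heavily desaturated, then cropped slightly and scaled back up.

All colors are more muted and greyish — a global saturation change. The visible shapes are larger and the field of view is narrower; shapes near the original edges may be partly or wholly outside the frame — a crop-and-rescale.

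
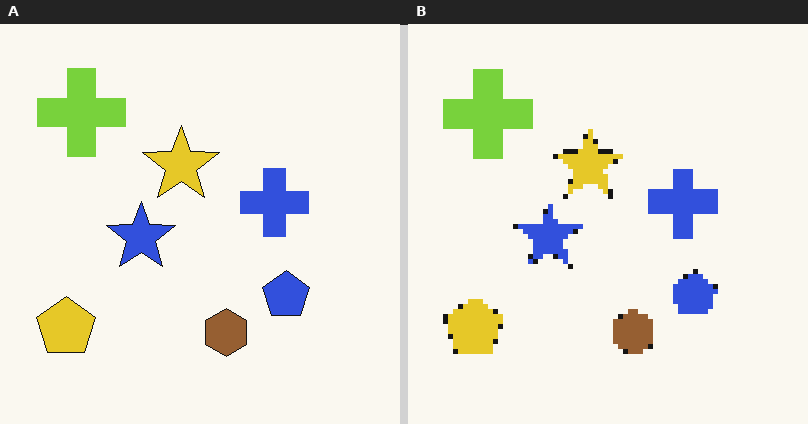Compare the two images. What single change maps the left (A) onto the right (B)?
Mildly pixelated.

Shapes are reduced to large square blocks; fine edges and outlines are lost — a downscale-then-upscale (mosaic) effect.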